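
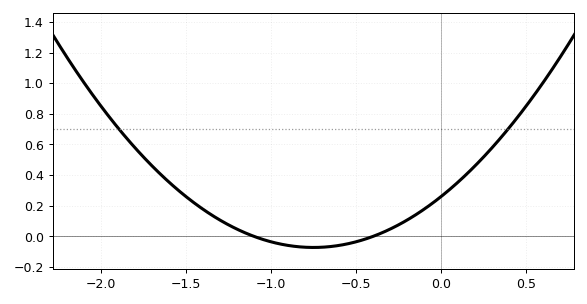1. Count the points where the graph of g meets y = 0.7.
2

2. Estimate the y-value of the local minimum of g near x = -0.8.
-0.072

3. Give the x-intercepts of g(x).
-1.1, -0.4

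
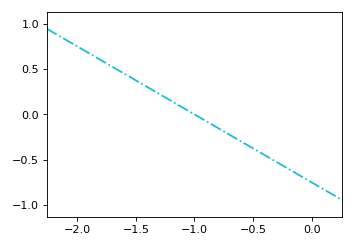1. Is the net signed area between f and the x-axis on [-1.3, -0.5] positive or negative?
negative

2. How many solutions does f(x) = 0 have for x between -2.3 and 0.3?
1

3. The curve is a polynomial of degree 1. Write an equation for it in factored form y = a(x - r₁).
y = -0.75(x + 1)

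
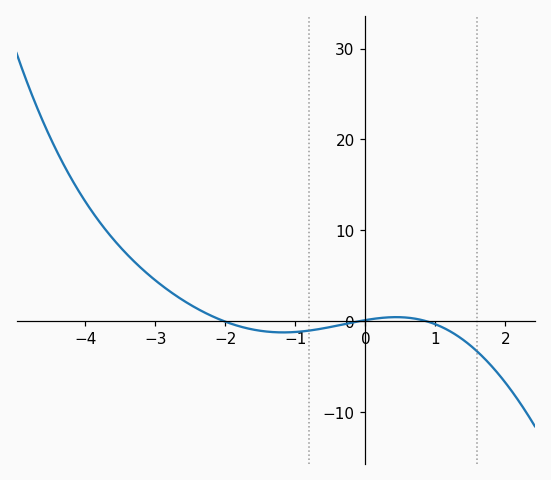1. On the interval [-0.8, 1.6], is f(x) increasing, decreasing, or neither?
neither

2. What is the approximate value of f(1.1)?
-0.688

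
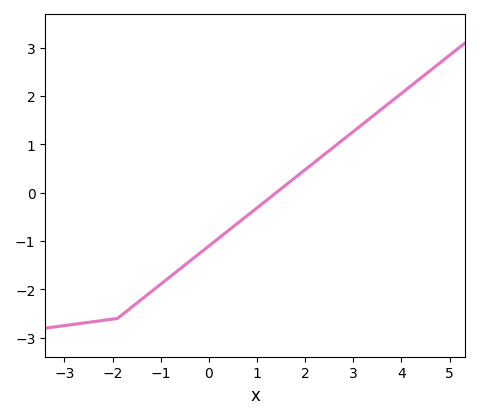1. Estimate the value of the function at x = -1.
-1.89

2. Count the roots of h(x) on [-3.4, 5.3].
1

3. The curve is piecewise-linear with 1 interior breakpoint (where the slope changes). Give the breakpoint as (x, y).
(-1.9, -2.6)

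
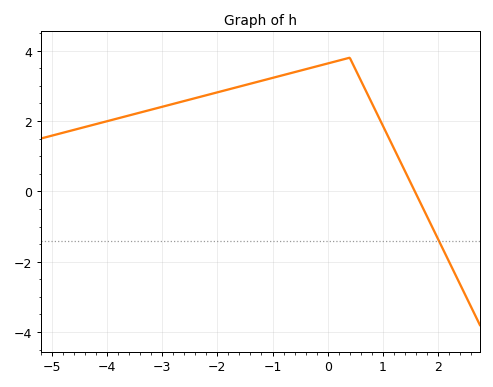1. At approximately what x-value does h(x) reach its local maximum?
0.4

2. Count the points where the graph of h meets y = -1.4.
1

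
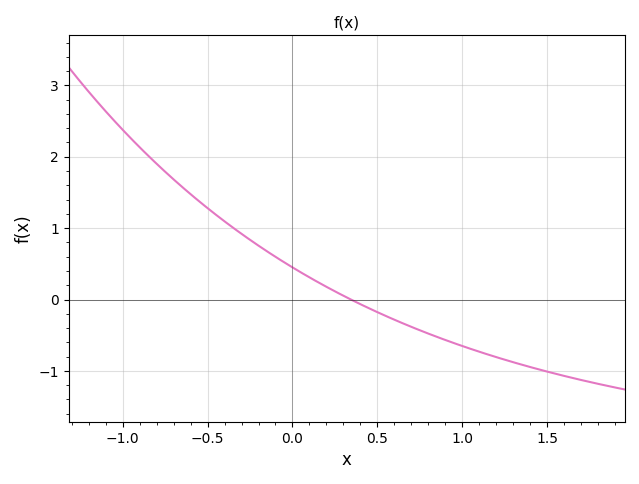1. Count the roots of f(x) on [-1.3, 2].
1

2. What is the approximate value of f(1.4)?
-0.9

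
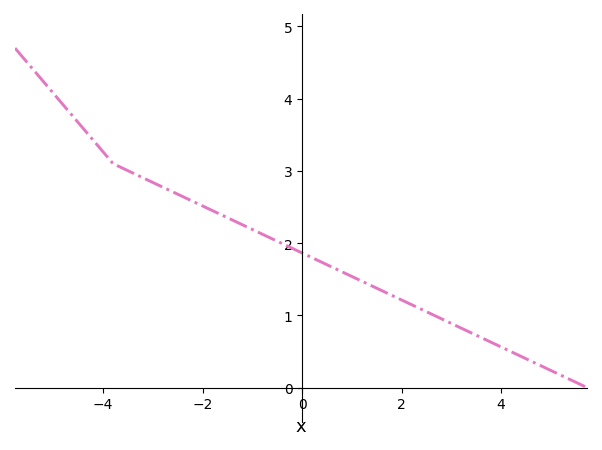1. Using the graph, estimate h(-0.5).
2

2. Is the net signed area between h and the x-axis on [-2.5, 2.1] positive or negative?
positive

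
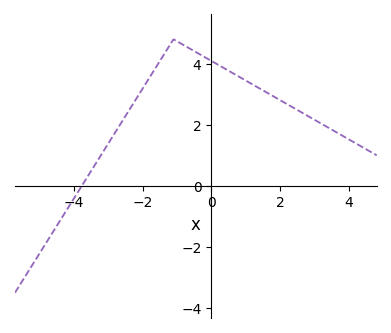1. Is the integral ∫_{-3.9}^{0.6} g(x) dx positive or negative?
positive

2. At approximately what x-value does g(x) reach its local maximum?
-1.1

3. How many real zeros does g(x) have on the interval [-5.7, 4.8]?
1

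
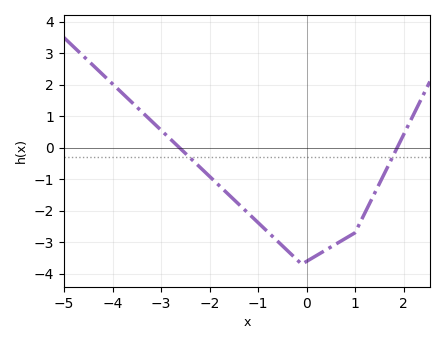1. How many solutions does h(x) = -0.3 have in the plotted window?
2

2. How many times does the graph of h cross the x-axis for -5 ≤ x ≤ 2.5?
2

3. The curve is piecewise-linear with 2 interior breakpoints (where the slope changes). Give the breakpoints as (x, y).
(-0.1, -3.7); (1, -2.7)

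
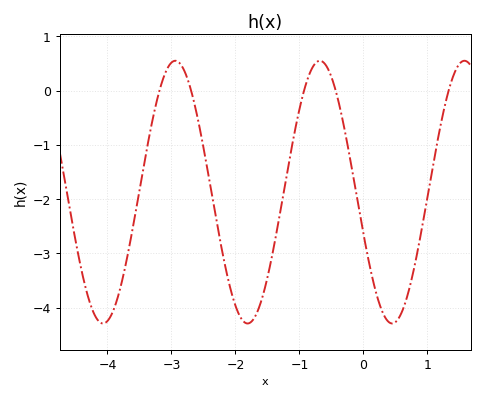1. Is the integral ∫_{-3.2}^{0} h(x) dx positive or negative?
negative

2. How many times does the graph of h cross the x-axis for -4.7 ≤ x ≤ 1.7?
5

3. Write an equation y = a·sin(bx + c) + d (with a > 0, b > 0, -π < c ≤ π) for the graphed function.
y = 2.42sin(2.78x - 2.82) - 1.87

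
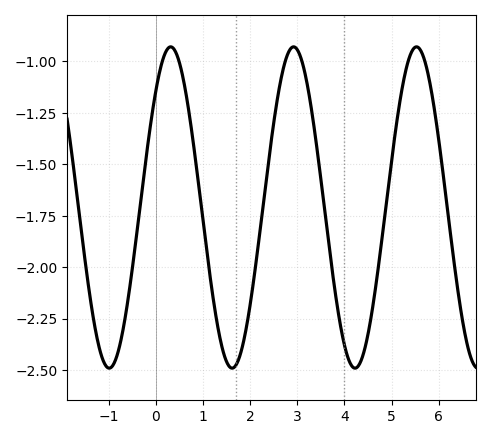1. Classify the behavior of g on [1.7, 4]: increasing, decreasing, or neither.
neither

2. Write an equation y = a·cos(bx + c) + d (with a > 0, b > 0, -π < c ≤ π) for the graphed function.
y = 0.78cos(2.41x - 0.76) - 1.71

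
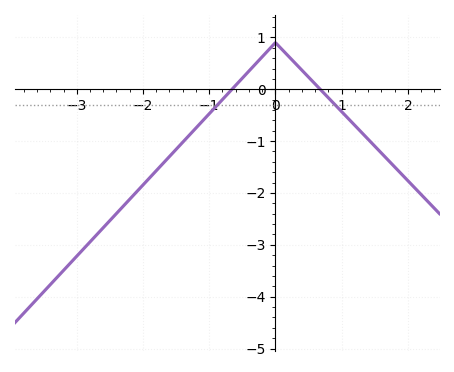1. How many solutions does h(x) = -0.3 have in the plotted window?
2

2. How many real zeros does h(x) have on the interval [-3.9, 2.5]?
2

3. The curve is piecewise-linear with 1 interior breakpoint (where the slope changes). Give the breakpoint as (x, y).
(0, 0.9)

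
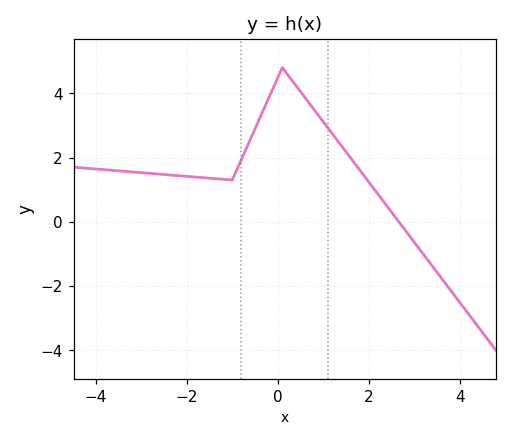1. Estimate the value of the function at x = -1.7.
1.4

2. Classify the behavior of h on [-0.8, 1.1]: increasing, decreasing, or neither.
neither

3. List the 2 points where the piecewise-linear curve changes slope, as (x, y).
(-1, 1.3); (0.1, 4.8)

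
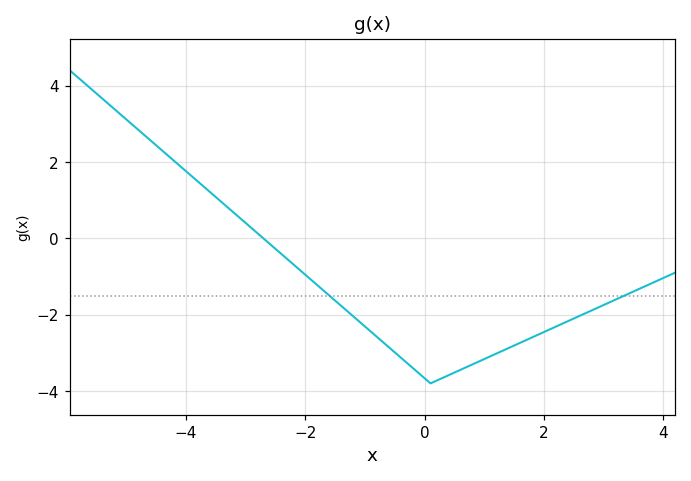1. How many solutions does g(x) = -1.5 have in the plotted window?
2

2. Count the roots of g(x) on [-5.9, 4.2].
1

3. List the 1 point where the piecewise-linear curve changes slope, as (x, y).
(0.1, -3.8)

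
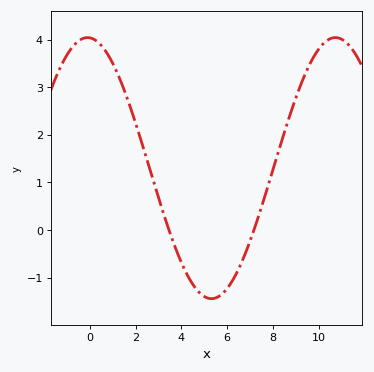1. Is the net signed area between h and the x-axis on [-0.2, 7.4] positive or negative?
positive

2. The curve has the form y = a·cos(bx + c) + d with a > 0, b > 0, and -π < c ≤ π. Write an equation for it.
y = 2.74cos(0.58x + 0.06) + 1.3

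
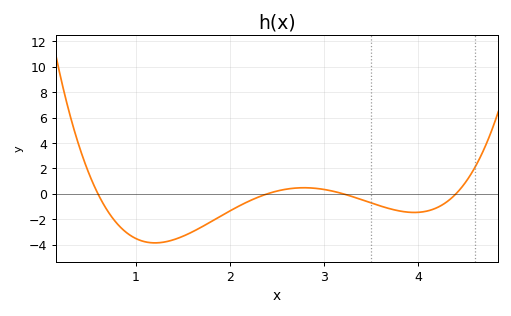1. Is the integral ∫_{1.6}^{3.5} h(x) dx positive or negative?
negative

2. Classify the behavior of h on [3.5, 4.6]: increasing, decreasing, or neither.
neither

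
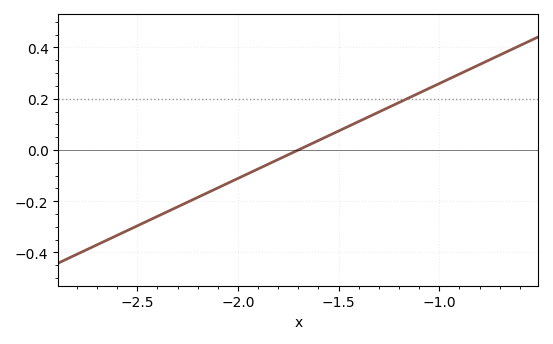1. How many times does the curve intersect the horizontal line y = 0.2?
1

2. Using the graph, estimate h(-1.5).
0.08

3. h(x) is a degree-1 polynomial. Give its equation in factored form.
y = 0.37(x + 1.7)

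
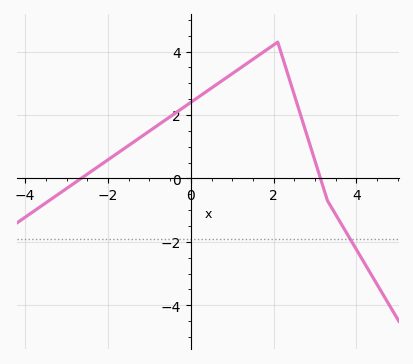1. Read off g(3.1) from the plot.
0.2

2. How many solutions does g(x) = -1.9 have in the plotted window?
1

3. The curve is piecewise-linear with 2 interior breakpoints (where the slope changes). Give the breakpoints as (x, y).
(2.1, 4.3); (3.3, -0.7)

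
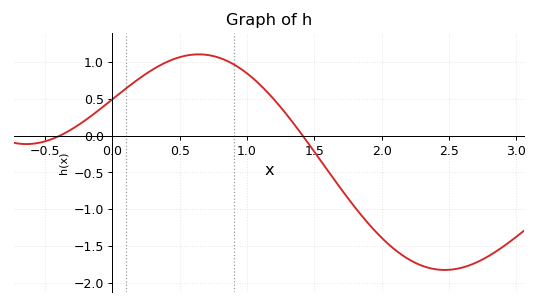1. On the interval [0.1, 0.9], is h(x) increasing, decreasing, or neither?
neither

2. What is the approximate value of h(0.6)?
1.1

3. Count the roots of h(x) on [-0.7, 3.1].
2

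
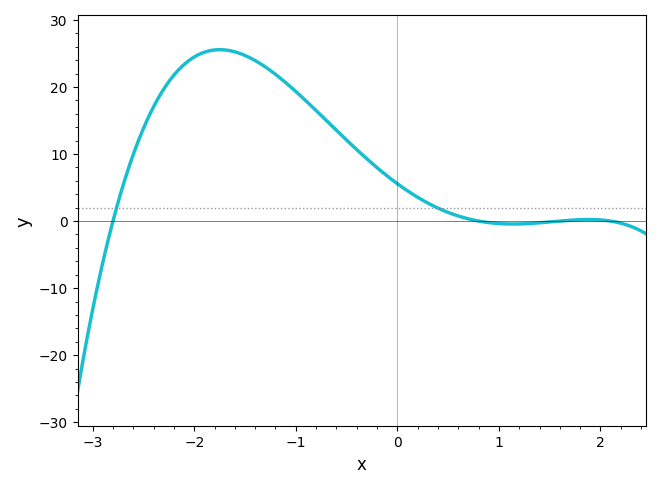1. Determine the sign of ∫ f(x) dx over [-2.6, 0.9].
positive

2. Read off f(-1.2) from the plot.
21.9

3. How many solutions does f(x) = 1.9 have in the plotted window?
2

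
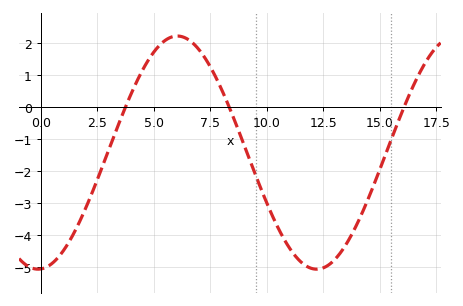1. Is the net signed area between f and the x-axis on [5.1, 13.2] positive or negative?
negative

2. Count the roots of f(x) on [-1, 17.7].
3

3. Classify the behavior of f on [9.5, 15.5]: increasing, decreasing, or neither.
neither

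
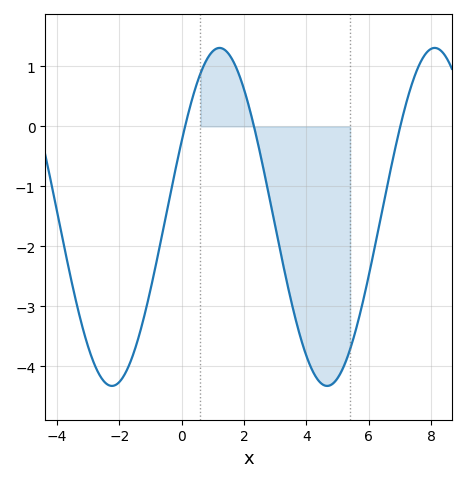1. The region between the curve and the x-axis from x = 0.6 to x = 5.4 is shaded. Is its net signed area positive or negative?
negative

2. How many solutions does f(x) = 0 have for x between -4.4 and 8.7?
3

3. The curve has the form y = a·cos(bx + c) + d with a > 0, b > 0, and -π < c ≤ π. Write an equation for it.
y = 2.82cos(0.91x - 1.1) - 1.51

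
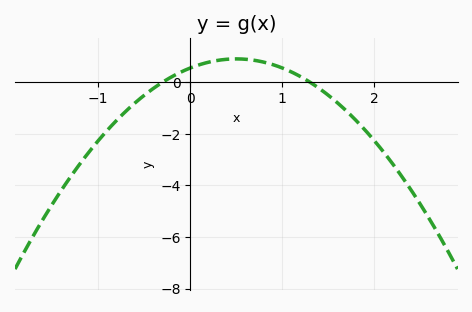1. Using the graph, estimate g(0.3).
0.846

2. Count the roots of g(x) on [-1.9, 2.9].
2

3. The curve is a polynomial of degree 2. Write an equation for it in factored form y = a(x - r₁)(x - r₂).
y = -1.41(x + 0.3)(x - 1.3)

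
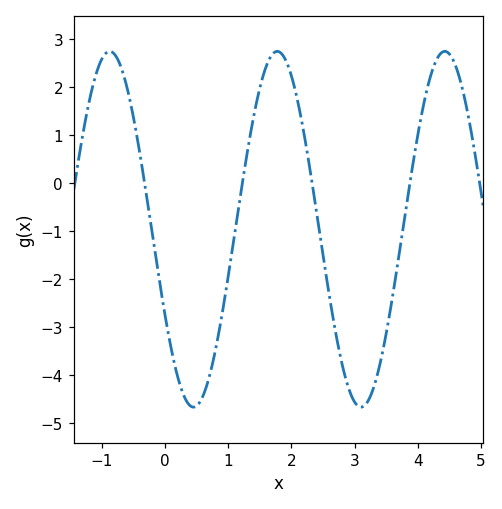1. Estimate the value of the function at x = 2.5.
-1.5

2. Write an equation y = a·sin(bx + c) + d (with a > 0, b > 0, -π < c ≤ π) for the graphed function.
y = 3.71sin(2.4x - 2.6) - 0.96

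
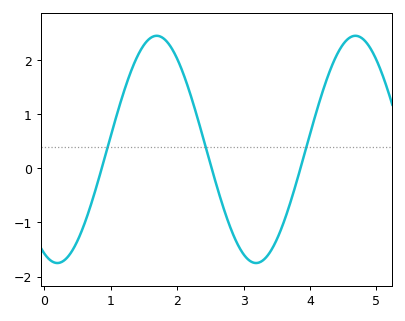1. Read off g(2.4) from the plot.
0.526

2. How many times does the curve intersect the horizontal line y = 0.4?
3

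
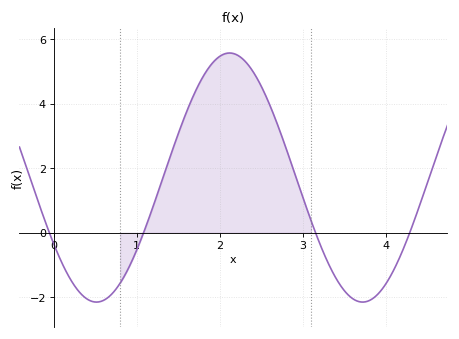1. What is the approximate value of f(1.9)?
5.23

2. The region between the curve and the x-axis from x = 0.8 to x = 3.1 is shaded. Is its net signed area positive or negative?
positive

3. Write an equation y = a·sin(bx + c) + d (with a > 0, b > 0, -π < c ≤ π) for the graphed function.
y = 3.87sin(1.96x - 2.58) + 1.71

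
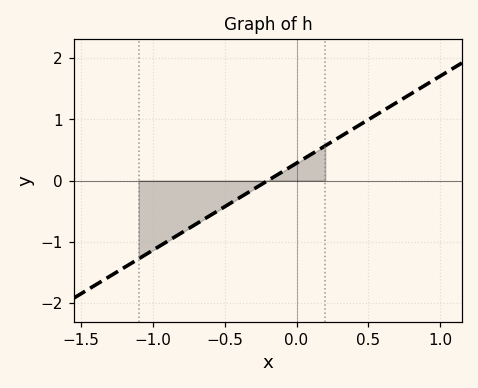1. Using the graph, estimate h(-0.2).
0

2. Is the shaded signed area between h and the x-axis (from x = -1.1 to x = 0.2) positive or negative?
negative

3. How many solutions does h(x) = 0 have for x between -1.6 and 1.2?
1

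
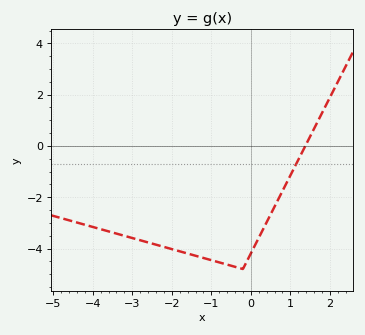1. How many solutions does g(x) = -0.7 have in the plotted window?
1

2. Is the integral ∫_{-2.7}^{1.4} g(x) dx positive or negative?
negative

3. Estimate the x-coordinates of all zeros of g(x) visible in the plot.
1.4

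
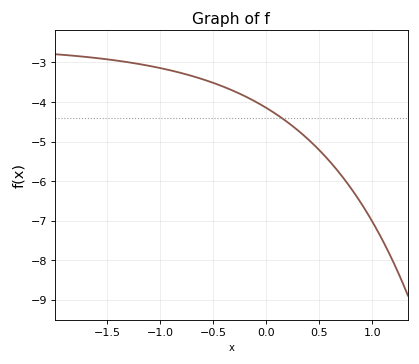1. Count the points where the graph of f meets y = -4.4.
1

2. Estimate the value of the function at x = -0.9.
-3.2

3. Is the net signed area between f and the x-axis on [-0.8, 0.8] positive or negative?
negative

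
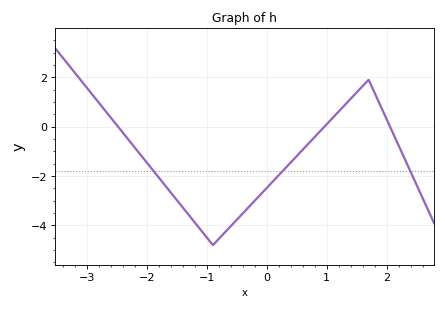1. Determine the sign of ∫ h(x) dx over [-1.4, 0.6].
negative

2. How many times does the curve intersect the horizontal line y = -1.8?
3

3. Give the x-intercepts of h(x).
-2.49, 0.963, 2.06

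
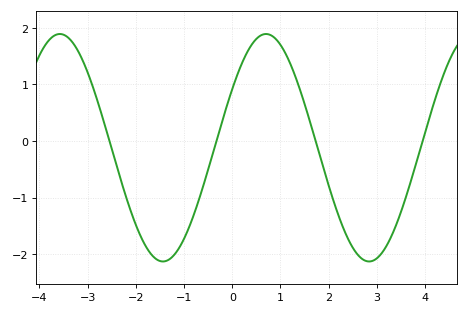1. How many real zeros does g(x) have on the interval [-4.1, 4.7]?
4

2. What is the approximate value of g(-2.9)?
0.981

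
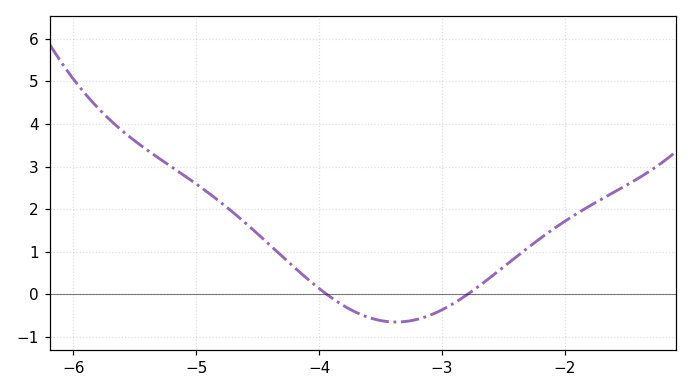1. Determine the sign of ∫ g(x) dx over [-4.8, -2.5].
positive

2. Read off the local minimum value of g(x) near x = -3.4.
-0.648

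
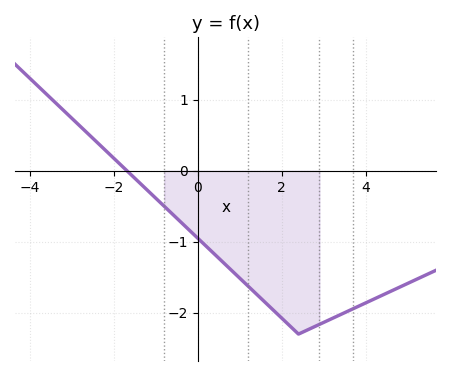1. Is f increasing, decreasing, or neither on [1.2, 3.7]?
neither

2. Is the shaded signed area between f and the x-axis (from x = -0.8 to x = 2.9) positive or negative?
negative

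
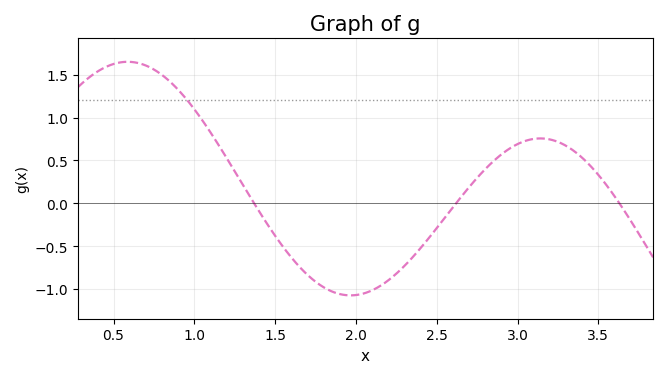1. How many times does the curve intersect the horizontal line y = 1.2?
1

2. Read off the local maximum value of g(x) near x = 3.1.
0.757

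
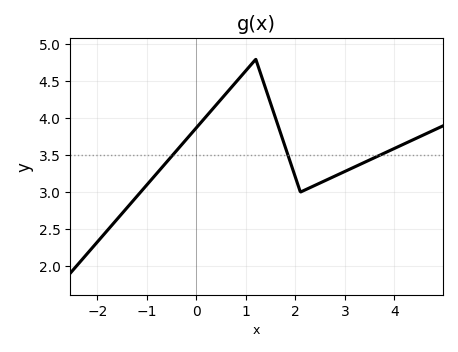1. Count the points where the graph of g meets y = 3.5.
3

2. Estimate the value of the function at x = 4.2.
3.65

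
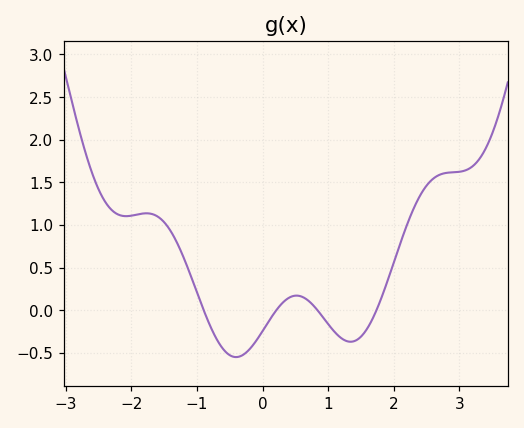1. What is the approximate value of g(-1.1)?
0.4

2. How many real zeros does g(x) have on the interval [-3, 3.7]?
4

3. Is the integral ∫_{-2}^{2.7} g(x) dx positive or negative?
positive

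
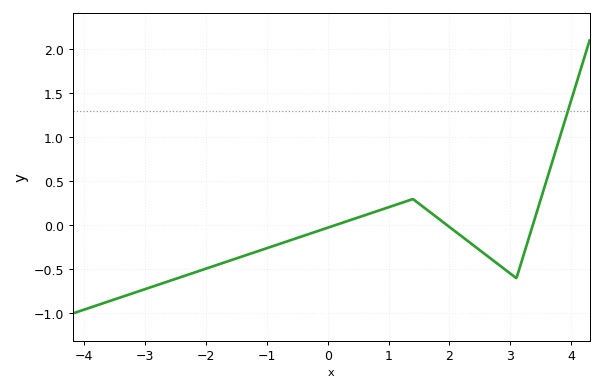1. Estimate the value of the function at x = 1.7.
0.141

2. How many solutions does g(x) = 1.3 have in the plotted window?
1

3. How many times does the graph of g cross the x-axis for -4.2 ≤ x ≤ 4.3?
3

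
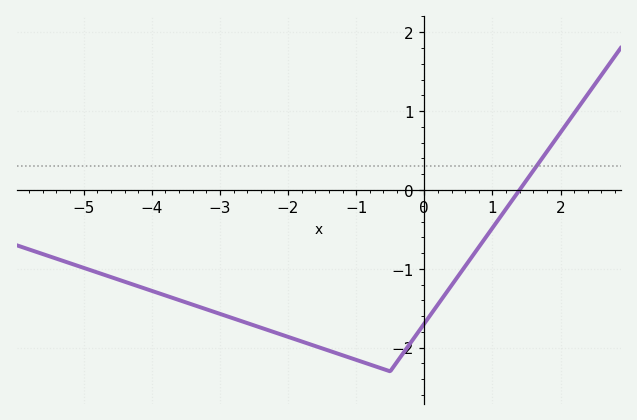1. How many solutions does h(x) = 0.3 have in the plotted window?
1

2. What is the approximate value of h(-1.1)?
-2.1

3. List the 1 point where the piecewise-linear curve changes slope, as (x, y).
(-0.5, -2.3)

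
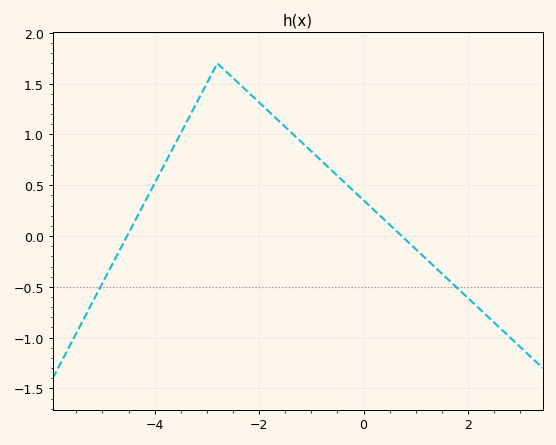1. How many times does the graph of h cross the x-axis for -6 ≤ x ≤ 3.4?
2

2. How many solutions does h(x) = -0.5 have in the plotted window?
2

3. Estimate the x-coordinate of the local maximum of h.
-2.8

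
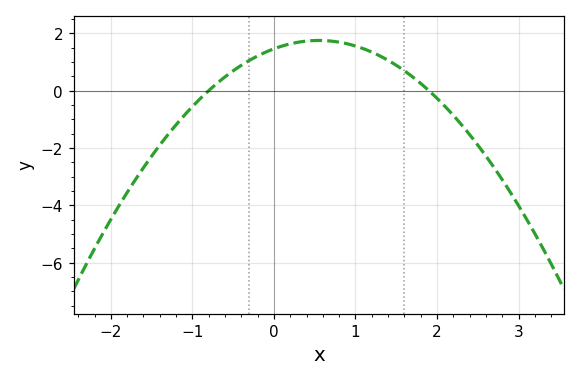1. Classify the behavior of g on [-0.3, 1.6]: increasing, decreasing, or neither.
neither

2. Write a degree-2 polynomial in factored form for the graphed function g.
y = -0.96(x + 0.8)(x - 1.9)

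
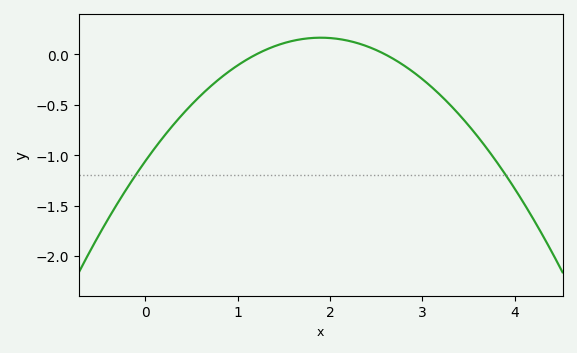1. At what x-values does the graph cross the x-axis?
1.2, 2.6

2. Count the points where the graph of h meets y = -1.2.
2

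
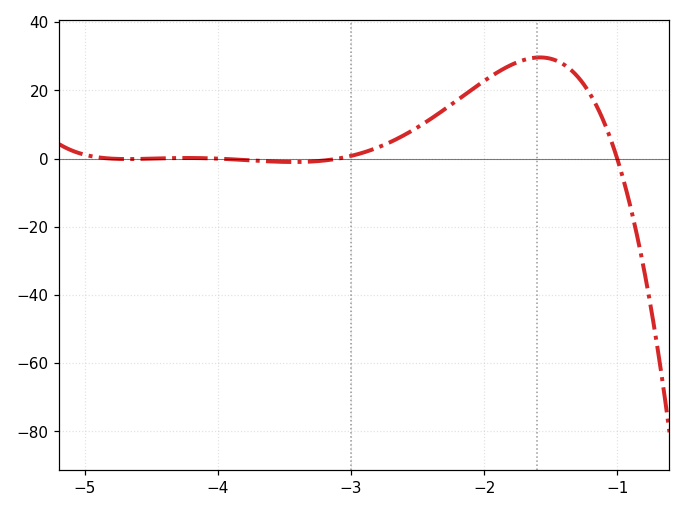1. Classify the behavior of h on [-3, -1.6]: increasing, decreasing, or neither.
increasing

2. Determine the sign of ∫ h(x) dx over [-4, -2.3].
positive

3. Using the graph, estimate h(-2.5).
10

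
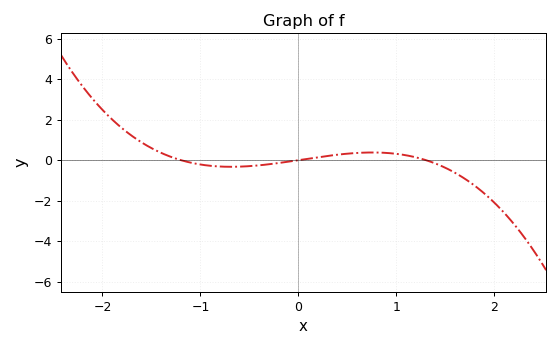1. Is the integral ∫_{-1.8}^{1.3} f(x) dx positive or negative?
positive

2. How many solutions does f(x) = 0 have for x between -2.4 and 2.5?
3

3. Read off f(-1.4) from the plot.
0.4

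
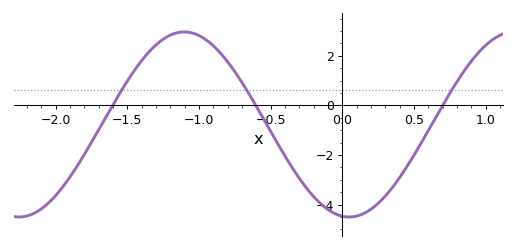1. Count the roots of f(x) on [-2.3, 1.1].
3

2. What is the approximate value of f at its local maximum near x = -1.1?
2.96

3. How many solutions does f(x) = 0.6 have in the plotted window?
3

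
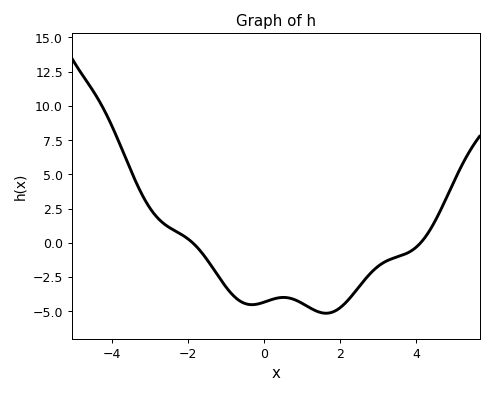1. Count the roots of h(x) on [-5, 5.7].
2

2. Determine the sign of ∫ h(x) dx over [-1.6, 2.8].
negative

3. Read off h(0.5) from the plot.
-3.99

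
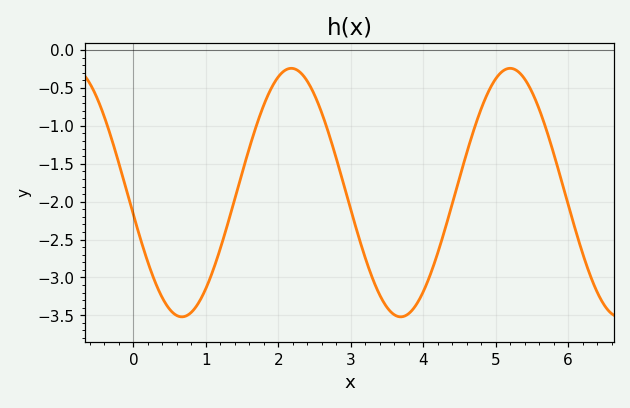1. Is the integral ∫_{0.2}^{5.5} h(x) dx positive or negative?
negative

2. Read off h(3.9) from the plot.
-3.35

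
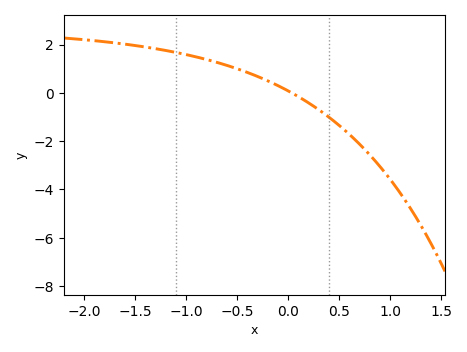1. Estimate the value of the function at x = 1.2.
-4.8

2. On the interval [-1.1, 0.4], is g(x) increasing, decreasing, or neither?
decreasing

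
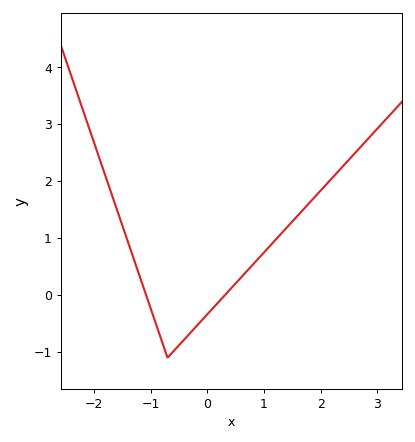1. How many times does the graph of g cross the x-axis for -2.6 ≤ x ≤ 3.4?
2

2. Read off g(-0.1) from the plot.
-0.4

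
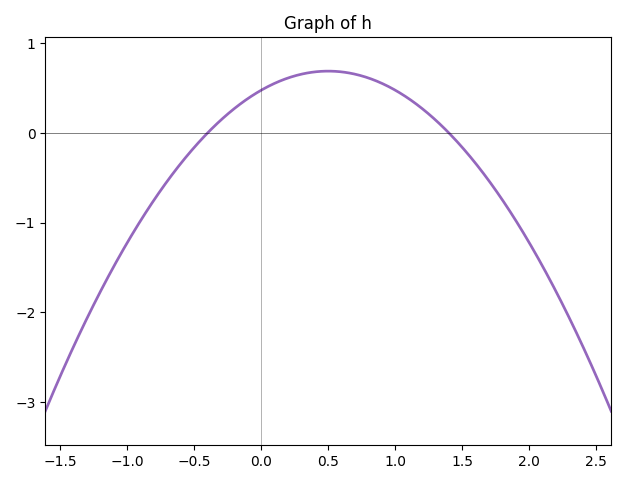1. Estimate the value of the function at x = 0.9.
0.6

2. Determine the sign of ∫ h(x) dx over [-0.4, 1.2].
positive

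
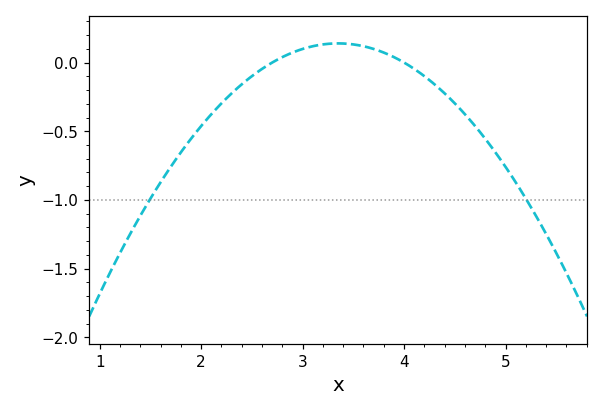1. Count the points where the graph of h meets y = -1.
2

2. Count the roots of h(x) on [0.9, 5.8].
2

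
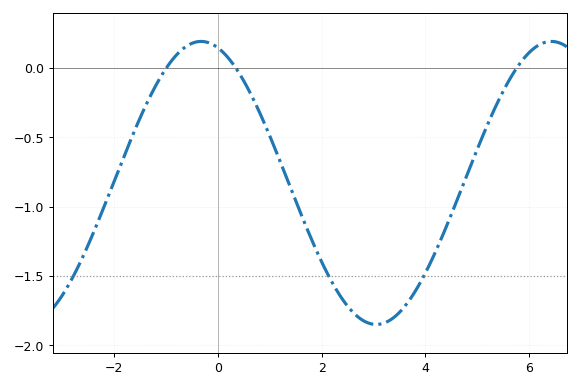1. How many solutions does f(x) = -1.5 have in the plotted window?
3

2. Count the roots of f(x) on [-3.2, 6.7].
3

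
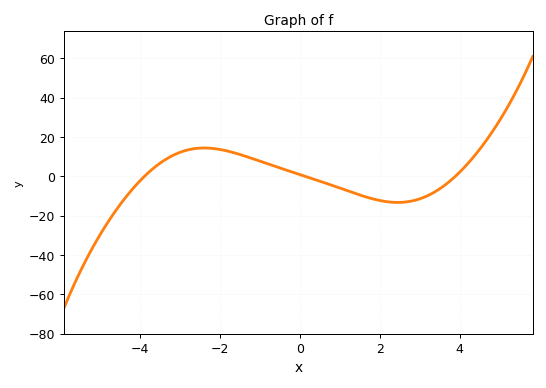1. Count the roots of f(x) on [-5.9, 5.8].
3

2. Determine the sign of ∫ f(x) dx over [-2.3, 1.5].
positive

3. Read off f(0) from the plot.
0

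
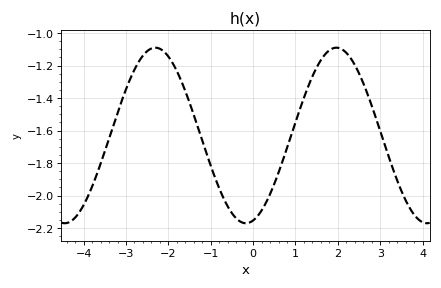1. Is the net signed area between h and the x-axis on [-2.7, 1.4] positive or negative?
negative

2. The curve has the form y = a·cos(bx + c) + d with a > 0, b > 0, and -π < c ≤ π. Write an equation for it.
y = 0.54cos(1.47x - 2.89) - 1.63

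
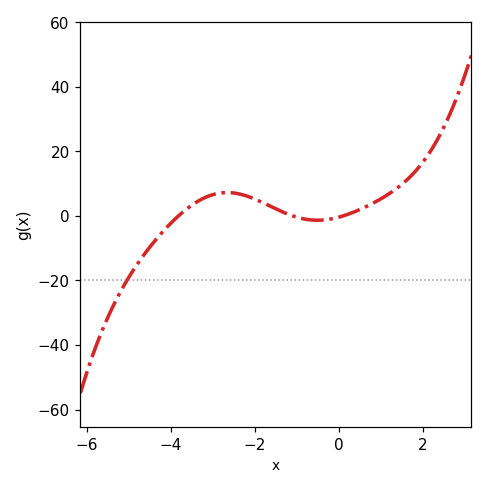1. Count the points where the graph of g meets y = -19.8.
1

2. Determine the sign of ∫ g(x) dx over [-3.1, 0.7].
positive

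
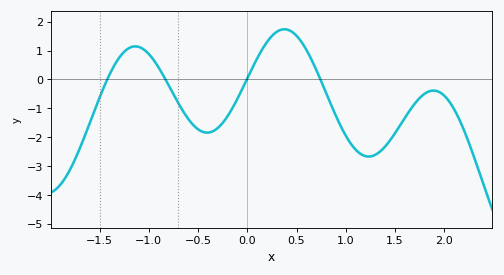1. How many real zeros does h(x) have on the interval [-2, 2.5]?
4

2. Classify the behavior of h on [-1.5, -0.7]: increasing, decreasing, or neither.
neither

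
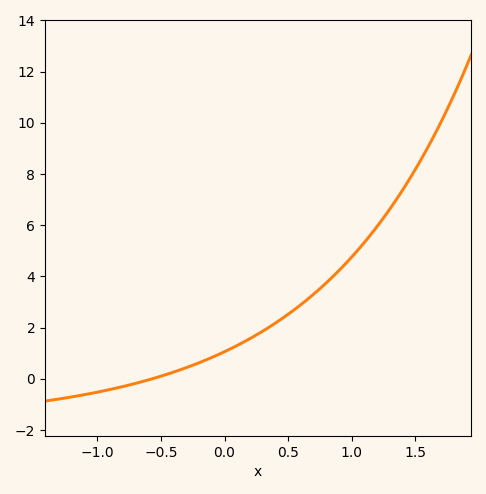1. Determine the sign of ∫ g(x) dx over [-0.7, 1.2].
positive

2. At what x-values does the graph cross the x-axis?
-0.55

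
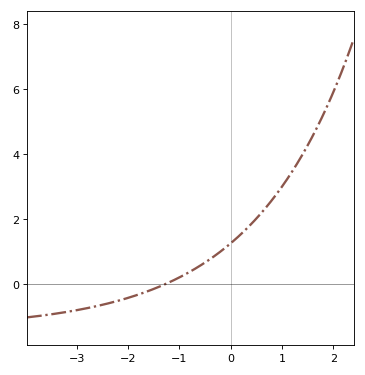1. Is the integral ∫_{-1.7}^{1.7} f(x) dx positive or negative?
positive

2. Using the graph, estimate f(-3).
-0.811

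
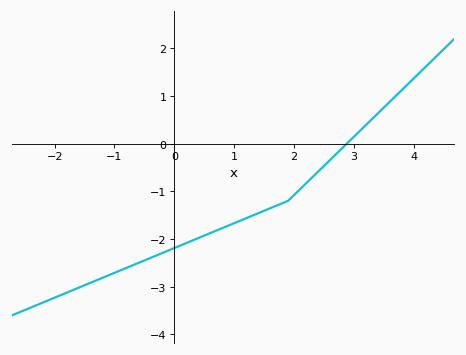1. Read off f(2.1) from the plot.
-0.955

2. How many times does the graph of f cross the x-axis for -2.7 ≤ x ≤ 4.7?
1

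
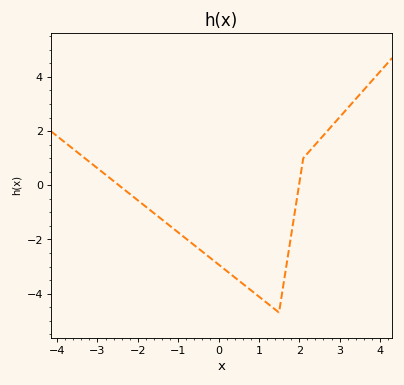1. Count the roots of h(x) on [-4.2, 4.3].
2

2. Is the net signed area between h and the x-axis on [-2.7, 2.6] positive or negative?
negative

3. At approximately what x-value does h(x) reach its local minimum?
1.5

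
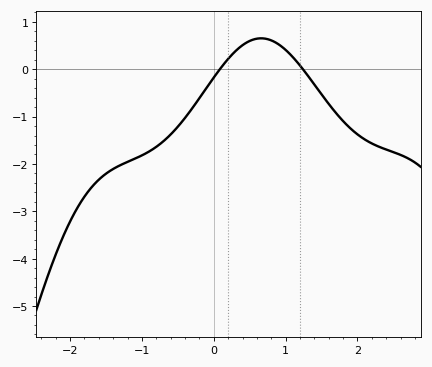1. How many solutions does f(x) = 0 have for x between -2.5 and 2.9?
2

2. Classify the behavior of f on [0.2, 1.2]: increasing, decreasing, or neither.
neither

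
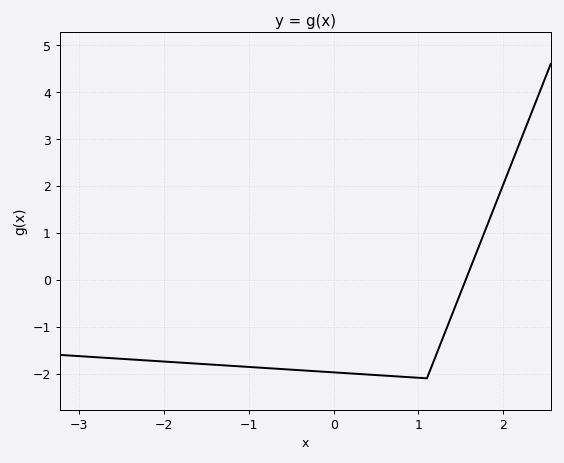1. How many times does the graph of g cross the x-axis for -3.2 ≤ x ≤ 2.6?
1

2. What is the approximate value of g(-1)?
-1.86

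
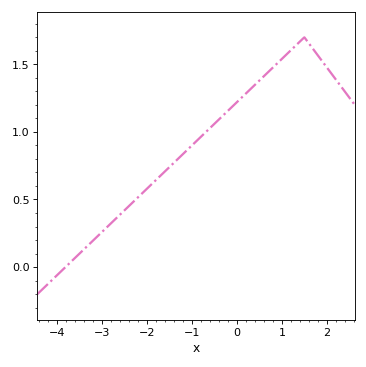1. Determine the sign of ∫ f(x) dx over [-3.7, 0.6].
positive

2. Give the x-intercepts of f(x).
-3.82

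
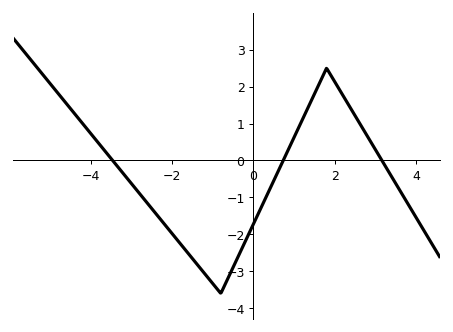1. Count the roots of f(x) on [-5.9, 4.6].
3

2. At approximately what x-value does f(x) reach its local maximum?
1.8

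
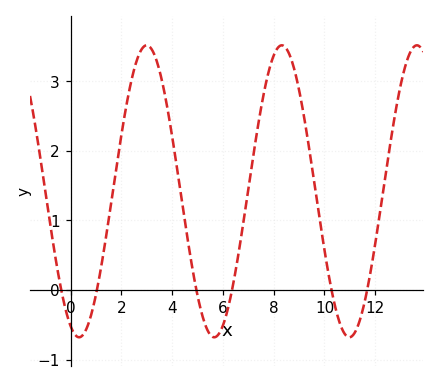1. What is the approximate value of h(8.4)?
3.51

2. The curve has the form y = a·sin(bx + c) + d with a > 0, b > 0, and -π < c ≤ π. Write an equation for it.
y = 2.1sin(1.18x - 1.96) + 1.42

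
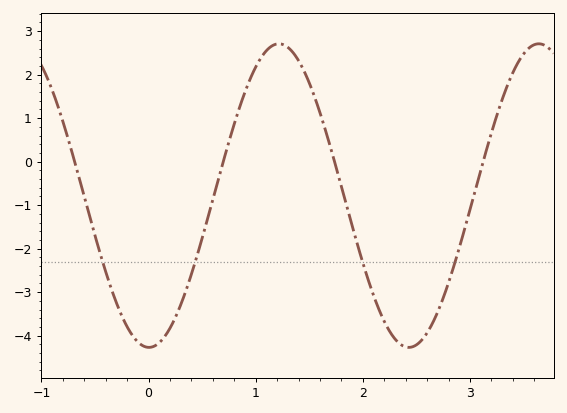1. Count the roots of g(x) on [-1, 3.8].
4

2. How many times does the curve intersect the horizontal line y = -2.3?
4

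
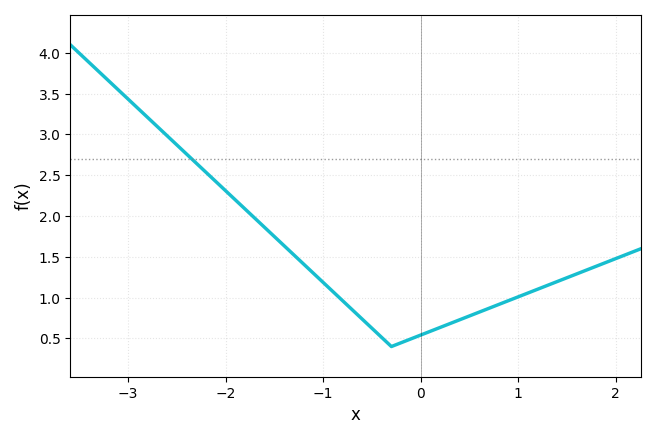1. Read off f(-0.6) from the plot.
0.75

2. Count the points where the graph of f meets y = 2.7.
1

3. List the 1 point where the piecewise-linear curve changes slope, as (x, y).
(-0.3, 0.4)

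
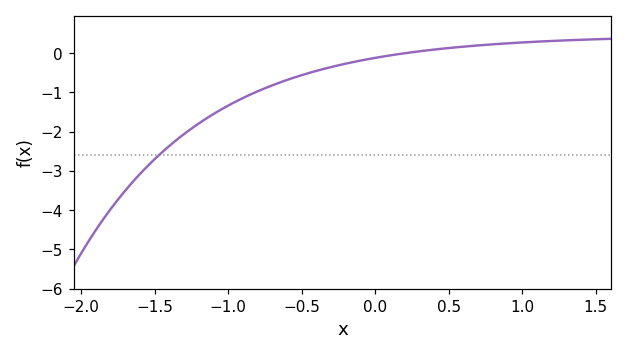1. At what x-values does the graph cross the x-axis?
0.205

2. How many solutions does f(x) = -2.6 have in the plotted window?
1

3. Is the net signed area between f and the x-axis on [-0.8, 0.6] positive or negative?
negative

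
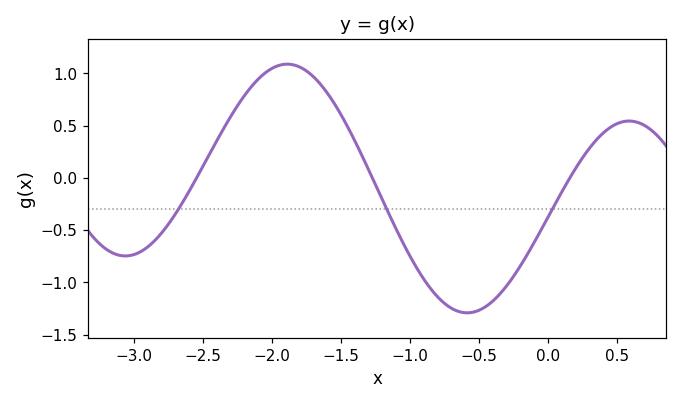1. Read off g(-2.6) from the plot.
-0.15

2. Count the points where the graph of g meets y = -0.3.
3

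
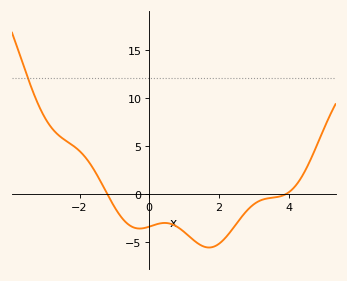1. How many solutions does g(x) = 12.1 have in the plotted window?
1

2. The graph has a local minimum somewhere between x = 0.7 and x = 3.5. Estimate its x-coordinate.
1.72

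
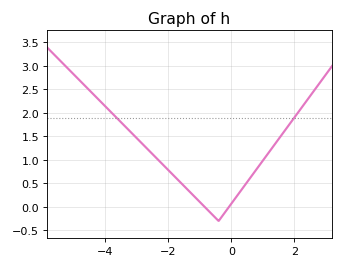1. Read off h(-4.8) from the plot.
2.69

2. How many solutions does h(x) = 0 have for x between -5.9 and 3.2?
2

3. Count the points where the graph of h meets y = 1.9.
2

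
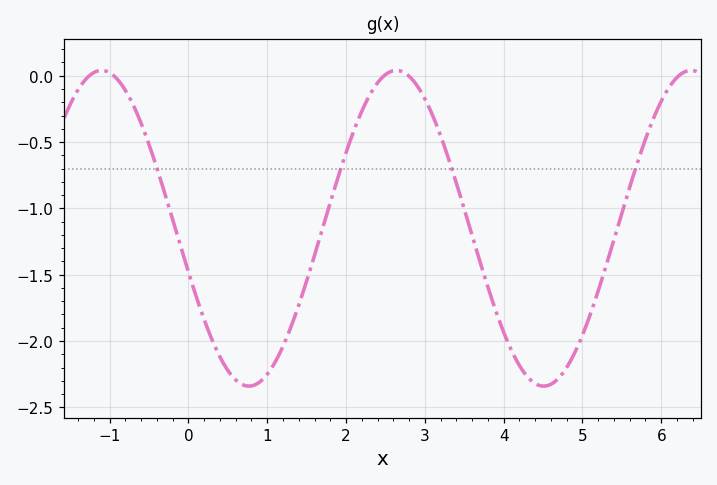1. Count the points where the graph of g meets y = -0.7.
4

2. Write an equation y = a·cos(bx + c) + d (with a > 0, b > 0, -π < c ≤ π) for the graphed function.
y = 1.19cos(1.68x + 1.85) - 1.15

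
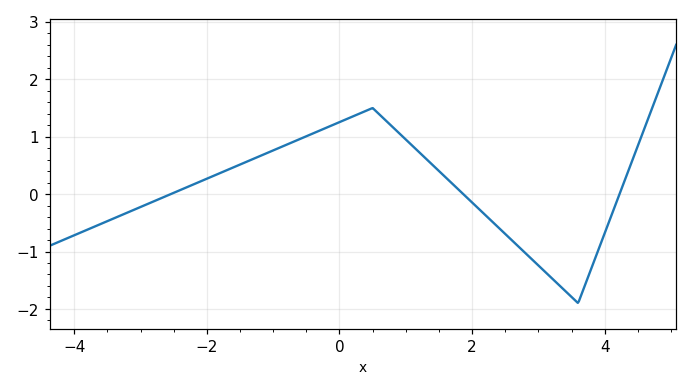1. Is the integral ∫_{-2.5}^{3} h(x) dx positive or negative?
positive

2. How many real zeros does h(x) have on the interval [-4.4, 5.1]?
3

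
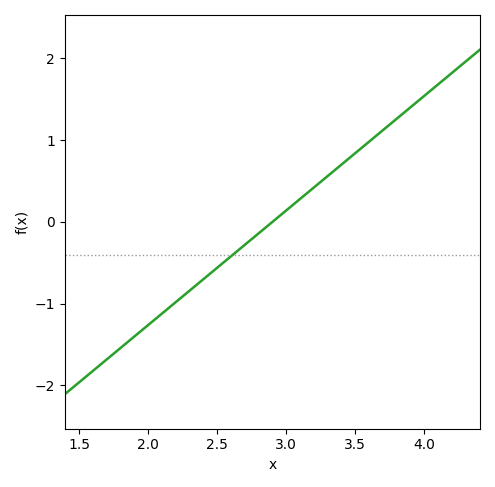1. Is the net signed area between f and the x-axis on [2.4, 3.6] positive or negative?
positive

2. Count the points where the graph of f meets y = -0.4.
1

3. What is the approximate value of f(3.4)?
0.7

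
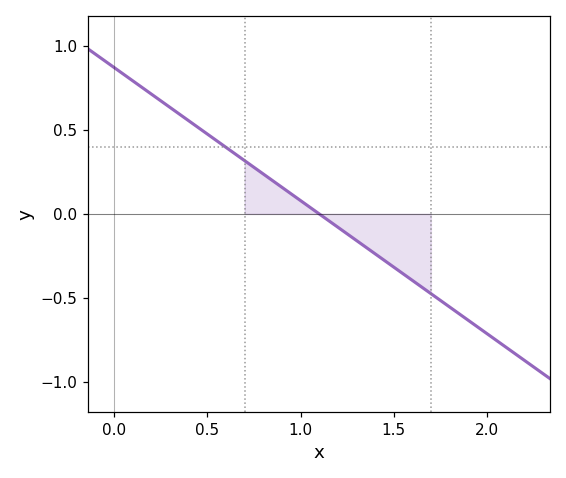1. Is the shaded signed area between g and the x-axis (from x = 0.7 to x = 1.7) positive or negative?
negative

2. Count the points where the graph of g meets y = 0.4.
1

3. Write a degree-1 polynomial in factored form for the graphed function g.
y = -0.79(x - 1.1)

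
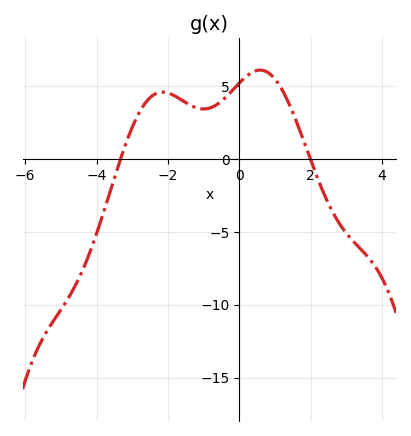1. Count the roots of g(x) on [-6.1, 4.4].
2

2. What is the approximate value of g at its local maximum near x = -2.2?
4.5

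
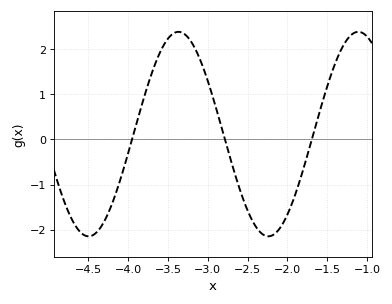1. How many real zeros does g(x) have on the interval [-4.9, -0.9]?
3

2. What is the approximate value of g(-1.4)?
1.69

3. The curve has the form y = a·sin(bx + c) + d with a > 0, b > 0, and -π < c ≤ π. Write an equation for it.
y = 2.27sin(2.78x - 1.63) + 0.12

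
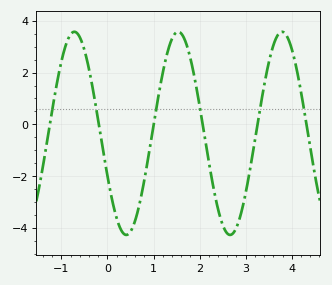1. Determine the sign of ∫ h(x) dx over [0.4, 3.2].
negative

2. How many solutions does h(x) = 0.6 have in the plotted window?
6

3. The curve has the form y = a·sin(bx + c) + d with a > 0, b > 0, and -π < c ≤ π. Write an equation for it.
y = 3.93sin(2.79x - 2.71) - 0.35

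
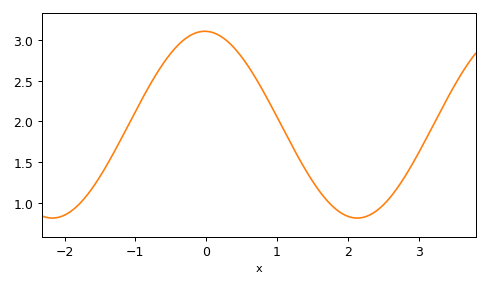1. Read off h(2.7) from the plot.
1.18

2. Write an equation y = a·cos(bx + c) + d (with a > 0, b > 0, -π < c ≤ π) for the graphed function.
y = 1.15cos(1.46x + 0.03) + 1.96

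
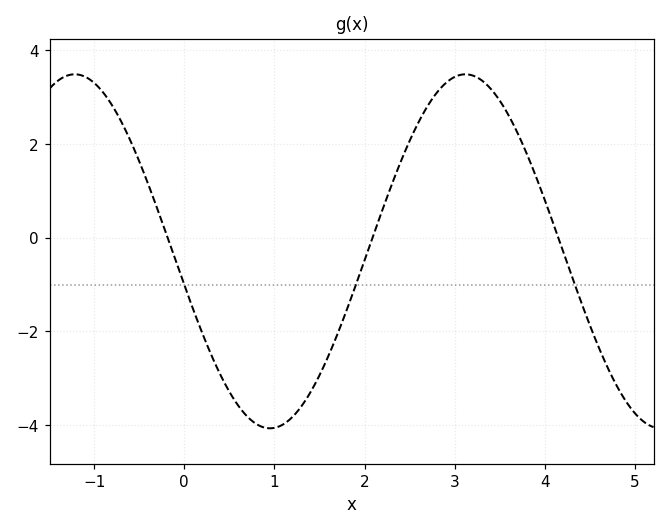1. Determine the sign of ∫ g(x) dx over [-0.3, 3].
negative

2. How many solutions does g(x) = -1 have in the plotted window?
3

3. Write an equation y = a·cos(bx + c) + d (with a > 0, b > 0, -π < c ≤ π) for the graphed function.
y = 3.78cos(1.45x + 1.76) - 0.29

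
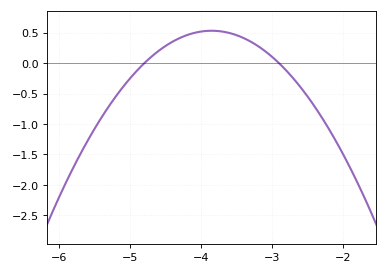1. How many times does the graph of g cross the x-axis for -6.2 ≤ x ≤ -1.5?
2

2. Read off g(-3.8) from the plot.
0.531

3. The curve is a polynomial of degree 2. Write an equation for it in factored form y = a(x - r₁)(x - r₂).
y = -0.59(x + 4.8)(x + 2.9)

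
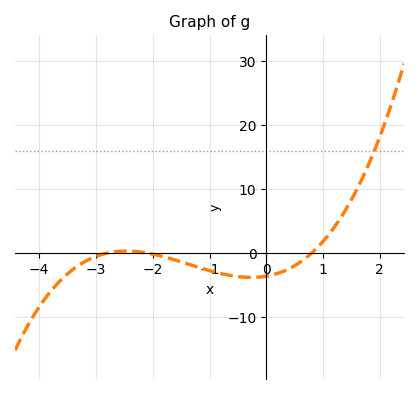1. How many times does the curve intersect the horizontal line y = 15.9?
1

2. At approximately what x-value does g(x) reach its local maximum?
-2.5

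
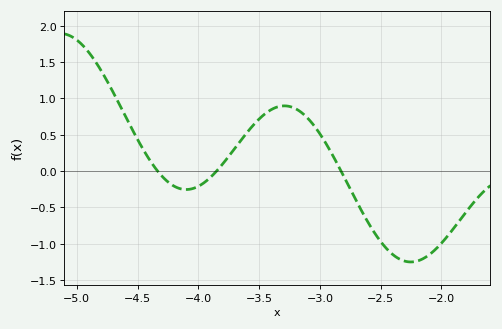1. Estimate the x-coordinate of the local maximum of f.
-3.3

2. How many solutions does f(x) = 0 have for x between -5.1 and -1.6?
3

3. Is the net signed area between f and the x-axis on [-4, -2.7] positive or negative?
positive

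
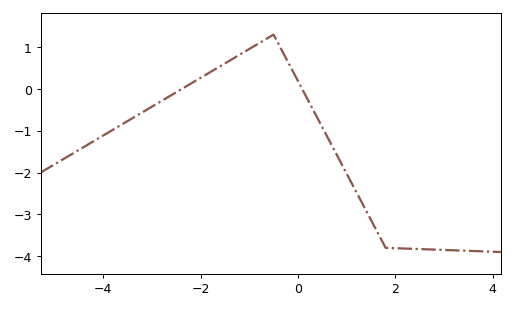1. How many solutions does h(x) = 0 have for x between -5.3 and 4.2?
2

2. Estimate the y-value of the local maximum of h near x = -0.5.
1.3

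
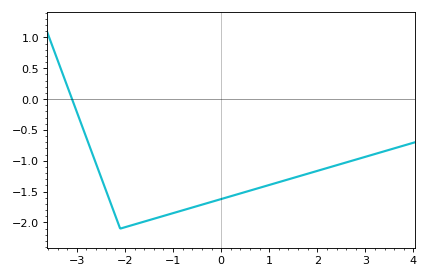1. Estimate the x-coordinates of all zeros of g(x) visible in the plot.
-3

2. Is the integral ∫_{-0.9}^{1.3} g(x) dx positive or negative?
negative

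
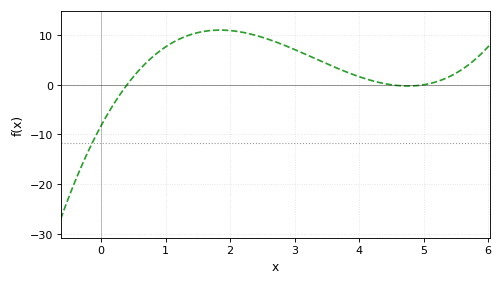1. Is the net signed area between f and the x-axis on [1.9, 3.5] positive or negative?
positive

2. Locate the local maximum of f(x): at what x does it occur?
1.8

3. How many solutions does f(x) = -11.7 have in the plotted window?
1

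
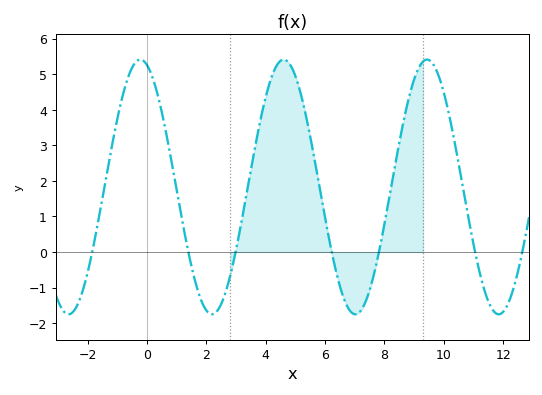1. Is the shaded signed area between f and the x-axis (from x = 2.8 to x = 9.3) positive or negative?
positive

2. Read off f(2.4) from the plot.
-1.61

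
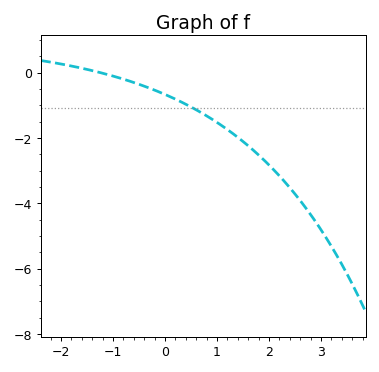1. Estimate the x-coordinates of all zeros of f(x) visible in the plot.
-1.25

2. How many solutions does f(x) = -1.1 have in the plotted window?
1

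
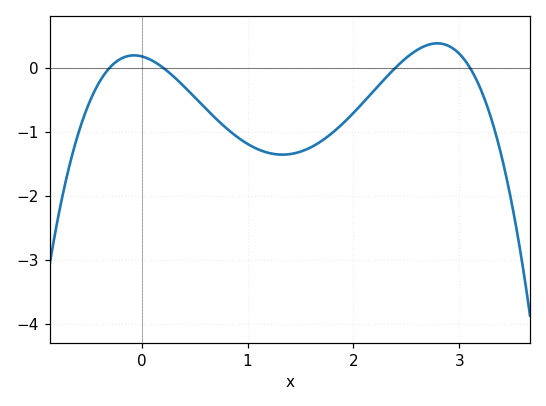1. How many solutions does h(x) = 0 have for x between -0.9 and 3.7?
4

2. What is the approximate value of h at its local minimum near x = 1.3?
-1.36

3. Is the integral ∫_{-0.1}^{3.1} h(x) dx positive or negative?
negative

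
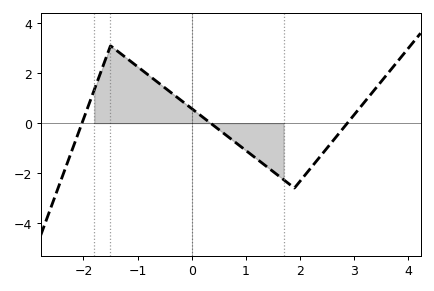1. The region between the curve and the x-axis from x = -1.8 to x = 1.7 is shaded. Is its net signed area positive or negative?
positive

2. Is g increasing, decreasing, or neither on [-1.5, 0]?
decreasing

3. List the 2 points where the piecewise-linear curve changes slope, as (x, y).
(-1.5, 3.1); (1.9, -2.6)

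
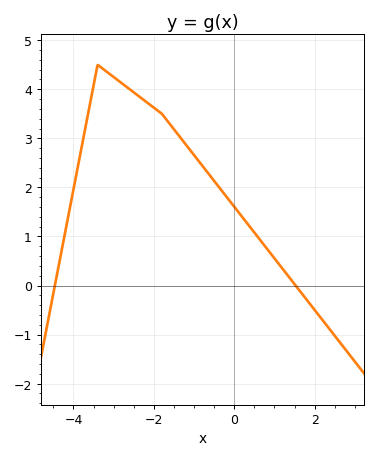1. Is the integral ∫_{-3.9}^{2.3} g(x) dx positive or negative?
positive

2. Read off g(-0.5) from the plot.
2.1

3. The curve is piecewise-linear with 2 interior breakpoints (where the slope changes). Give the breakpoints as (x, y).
(-3.4, 4.5); (-1.8, 3.5)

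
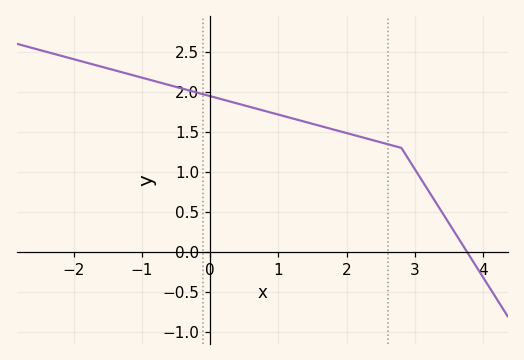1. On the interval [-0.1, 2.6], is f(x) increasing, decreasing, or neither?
decreasing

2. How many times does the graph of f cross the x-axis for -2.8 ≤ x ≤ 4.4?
1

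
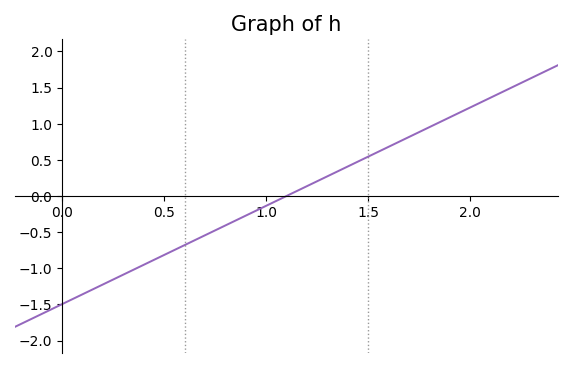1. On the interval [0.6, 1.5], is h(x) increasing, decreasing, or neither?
increasing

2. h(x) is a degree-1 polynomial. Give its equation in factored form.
y = 1.36(x - 1.1)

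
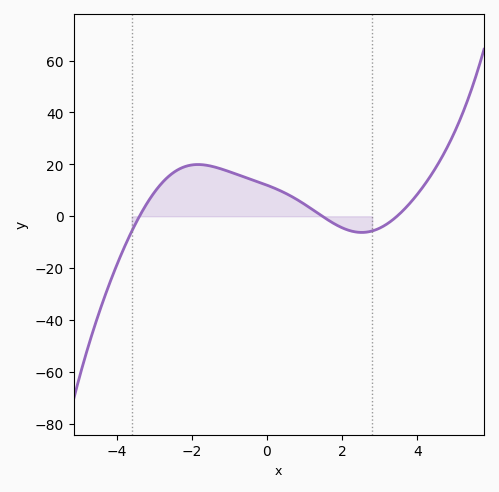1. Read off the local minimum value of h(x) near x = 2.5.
-6.23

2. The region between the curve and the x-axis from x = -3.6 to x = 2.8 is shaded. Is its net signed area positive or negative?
positive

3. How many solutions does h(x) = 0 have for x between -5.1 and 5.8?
3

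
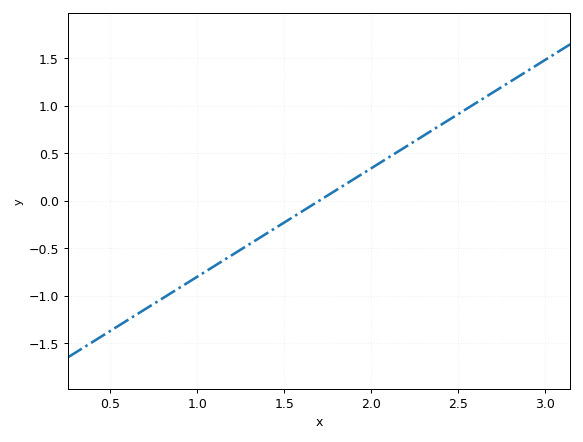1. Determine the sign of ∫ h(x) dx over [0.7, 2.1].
negative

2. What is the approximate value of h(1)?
-0.798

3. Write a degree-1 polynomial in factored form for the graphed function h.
y = 1.14(x - 1.7)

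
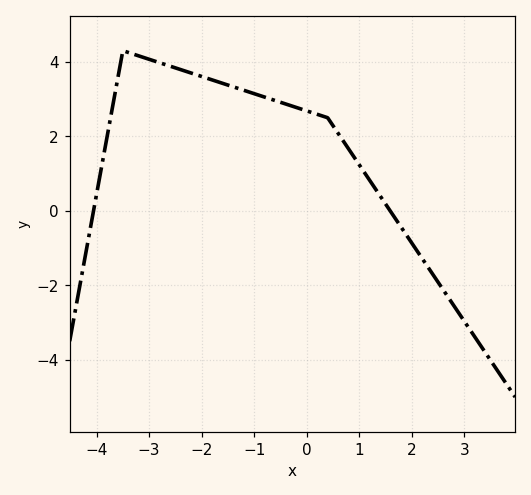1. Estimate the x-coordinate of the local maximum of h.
-3.5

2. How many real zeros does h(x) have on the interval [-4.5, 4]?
2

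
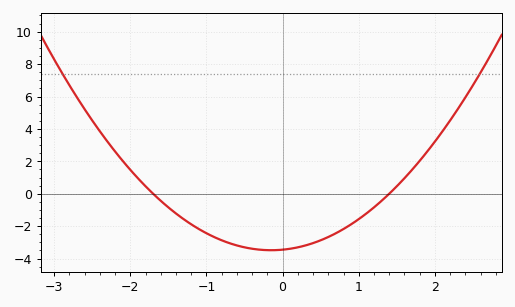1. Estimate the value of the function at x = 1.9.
2.6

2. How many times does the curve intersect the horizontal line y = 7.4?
2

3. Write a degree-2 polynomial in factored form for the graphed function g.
y = 1.45(x + 1.7)(x - 1.4)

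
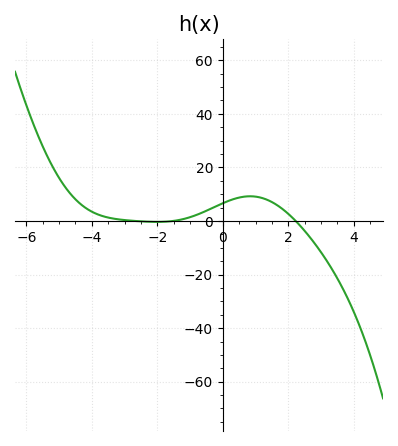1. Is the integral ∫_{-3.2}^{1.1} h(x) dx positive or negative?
positive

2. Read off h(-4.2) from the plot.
4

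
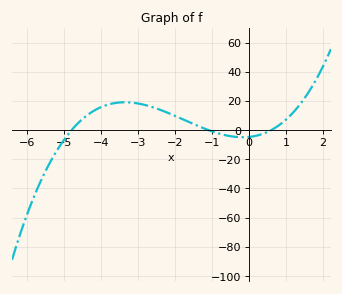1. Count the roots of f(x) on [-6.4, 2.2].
3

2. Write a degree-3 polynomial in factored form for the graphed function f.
y = 1.48(x + 4.8)(x + 1.1)(x - 0.6)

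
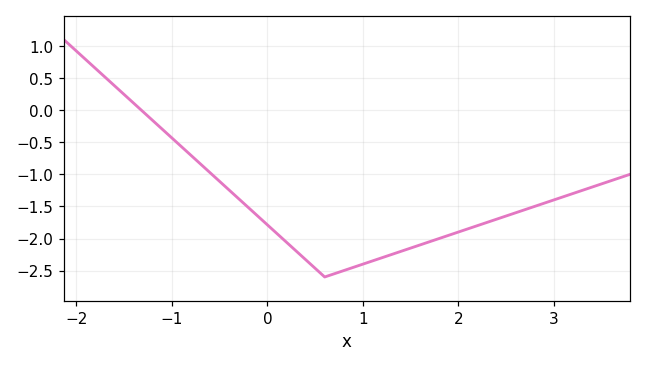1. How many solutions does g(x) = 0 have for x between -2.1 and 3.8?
1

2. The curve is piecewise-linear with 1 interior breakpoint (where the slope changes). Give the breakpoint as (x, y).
(0.6, -2.6)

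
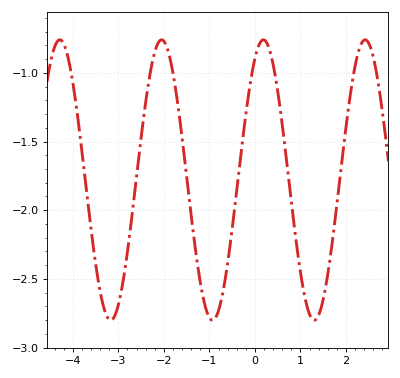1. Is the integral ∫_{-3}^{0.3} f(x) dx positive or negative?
negative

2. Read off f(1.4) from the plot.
-2.75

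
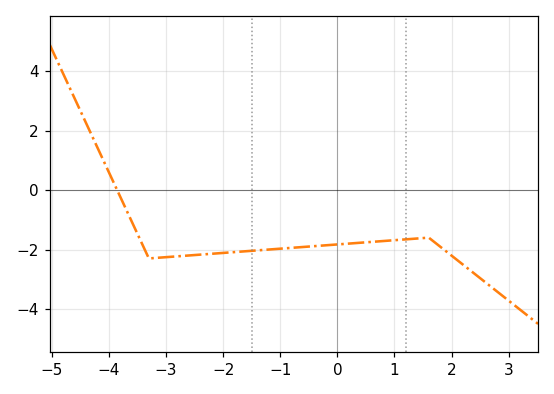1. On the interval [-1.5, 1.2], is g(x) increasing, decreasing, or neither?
increasing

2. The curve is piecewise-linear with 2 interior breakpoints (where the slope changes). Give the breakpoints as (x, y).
(-3.3, -2.3); (1.6, -1.6)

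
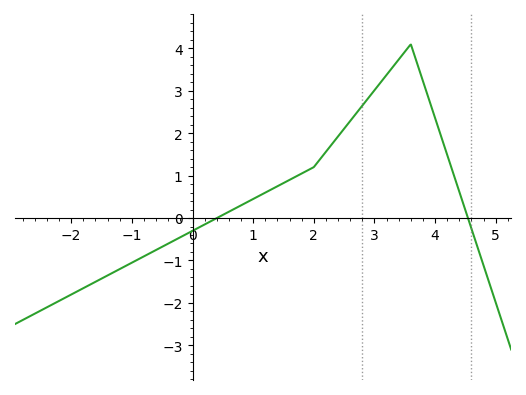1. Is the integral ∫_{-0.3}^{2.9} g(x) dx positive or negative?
positive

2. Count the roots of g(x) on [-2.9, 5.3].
2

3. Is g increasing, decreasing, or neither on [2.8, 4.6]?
neither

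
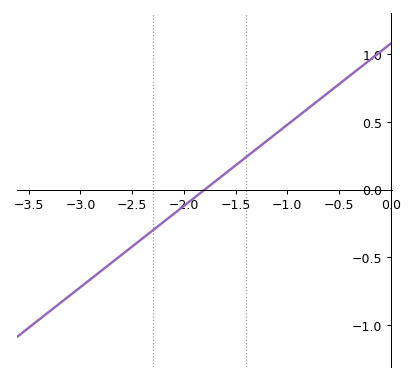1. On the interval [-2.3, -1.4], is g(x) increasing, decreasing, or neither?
increasing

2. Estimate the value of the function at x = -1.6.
0.12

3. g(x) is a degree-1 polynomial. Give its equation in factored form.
y = 0.6(x + 1.8)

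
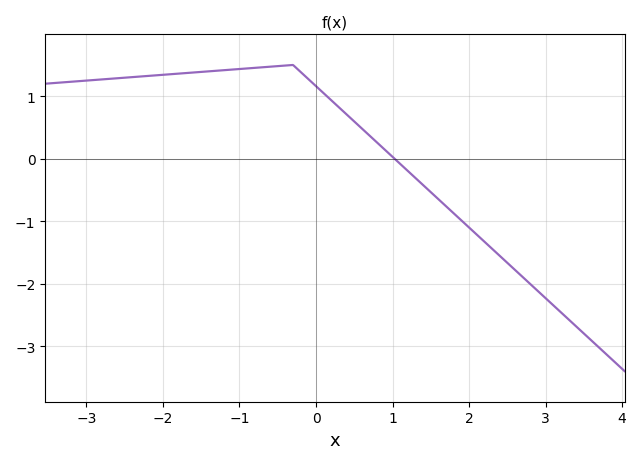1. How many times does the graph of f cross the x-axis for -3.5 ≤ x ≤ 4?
1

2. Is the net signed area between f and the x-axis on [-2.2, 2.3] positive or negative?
positive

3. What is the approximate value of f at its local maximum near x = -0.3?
1.5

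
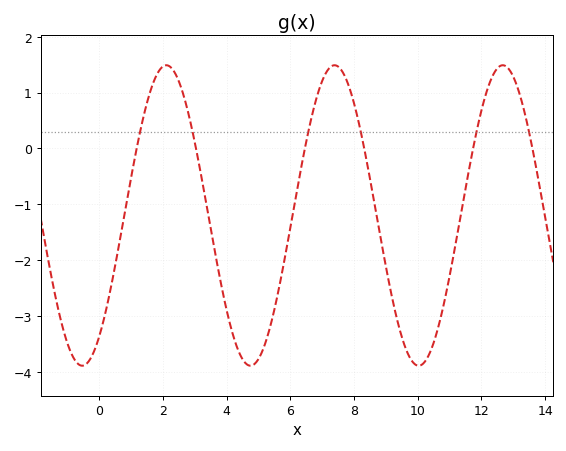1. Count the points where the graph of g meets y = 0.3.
6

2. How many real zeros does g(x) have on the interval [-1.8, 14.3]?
6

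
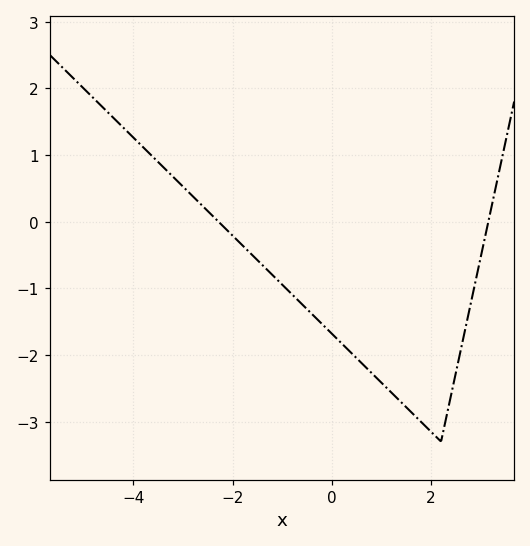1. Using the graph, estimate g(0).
-1.68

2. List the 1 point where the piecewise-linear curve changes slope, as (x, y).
(2.2, -3.3)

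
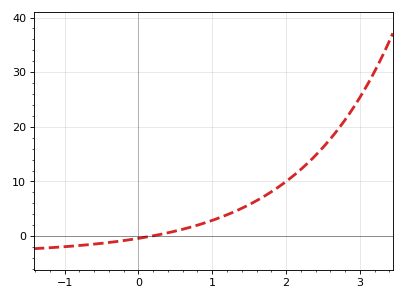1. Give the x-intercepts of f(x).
0.179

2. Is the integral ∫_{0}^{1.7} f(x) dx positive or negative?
positive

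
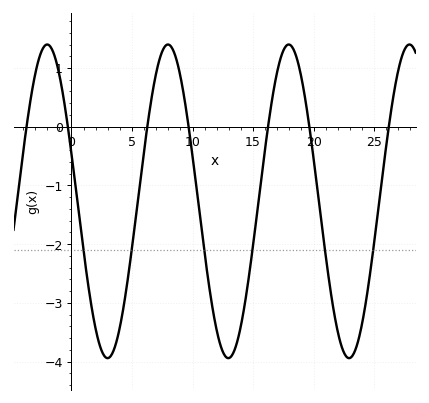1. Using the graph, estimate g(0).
-0.5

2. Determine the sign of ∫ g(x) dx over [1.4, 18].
negative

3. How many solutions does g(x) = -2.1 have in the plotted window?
6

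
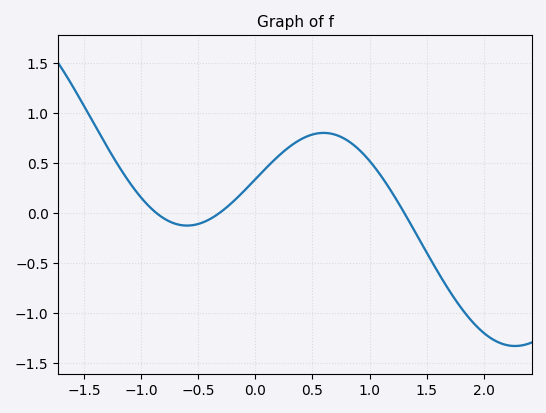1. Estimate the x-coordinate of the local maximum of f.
0.598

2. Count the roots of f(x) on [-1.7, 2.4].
3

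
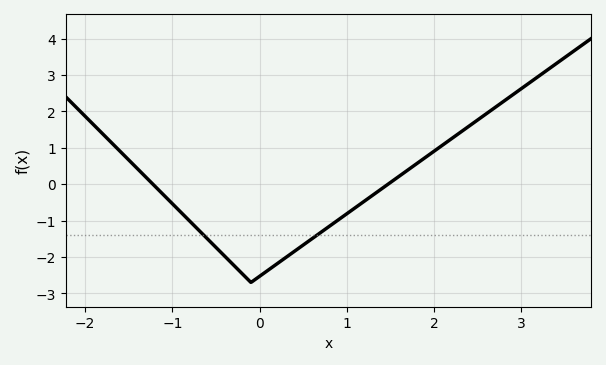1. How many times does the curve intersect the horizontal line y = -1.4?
2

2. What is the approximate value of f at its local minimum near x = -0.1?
-2.7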